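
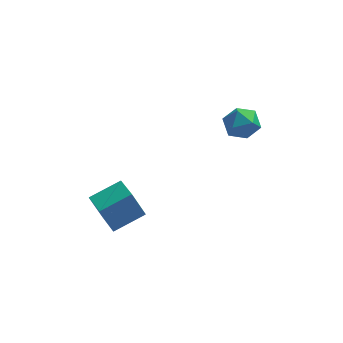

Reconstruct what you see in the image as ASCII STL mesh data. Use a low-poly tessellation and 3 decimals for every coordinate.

solid 
facet normal -0.693 -0.313 0.649
outer loop
vertex 2.612 3.671 0.844
vertex 3.161 2.708 0.965
vertex 3.395 3.571 1.631
endloop
endfacet
facet normal -0.625 0.397 0.672
outer loop
vertex 2.612 3.671 0.844
vertex 3.395 3.571 1.631
vertex 3.333 4.502 1.023
endloop
endfacet
facet normal -0.757 0.653 0.019
outer loop
vertex 2.612 3.671 0.844
vertex 3.333 4.502 1.023
vertex 3.06 4.215 -0.019
endloop
endfacet
facet normal -0.907 0.100 -0.408
outer loop
vertex 2.612 3.671 0.844
vertex 3.06 4.215 -0.019
vertex 2.954 3.107 -0.055
endloop
endfacet
facet normal -0.868 -0.497 -0.018
outer loop
vertex 2.612 3.671 0.844
vertex 2.954 3.107 -0.055
vertex 3.161 2.708 0.965
endloop
endfacet
facet normal 0.053 0.548 0.834
outer loop
vertex 3.333 4.502 1.023
vertex 3.395 3.571 1.631
vertex 4.326 4.053 1.255
endloop
endfacet
facet normal -0.057 -0.600 0.798
outer loop
vertex 3.395 3.571 1.631
vertex 3.161 2.708 0.965
vertex 4.22 2.945 1.219
endloop
endfacet
facet normal -0.340 -0.897 -0.282
outer loop
vertex 3.161 2.708 0.965
vertex 2.954 3.107 -0.055
vertex 3.947 2.658 0.177
endloop
endfacet
facet normal -0.404 0.068 -0.912
outer loop
vertex 2.954 3.107 -0.055
vertex 3.06 4.215 -0.019
vertex 3.885 3.589 -0.431
endloop
endfacet
facet normal -0.162 0.961 -0.222
outer loop
vertex 3.06 4.215 -0.019
vertex 3.333 4.502 1.023
vertex 4.119 4.452 0.235
endloop
endfacet
facet normal 0.907 -0.100 0.408
outer loop
vertex 4.668 3.489 0.356
vertex 4.326 4.053 1.255
vertex 4.22 2.945 1.219
endloop
endfacet
facet normal 0.757 -0.653 -0.019
outer loop
vertex 4.668 3.489 0.356
vertex 4.22 2.945 1.219
vertex 3.947 2.658 0.177
endloop
endfacet
facet normal 0.625 -0.397 -0.672
outer loop
vertex 4.668 3.489 0.356
vertex 3.947 2.658 0.177
vertex 3.885 3.589 -0.431
endloop
endfacet
facet normal 0.693 0.313 -0.649
outer loop
vertex 4.668 3.489 0.356
vertex 3.885 3.589 -0.431
vertex 4.119 4.452 0.235
endloop
endfacet
facet normal 0.868 0.497 0.018
outer loop
vertex 4.668 3.489 0.356
vertex 4.119 4.452 0.235
vertex 4.326 4.053 1.255
endloop
endfacet
facet normal 0.404 -0.068 0.912
outer loop
vertex 4.22 2.945 1.219
vertex 4.326 4.053 1.255
vertex 3.395 3.571 1.631
endloop
endfacet
facet normal 0.162 -0.961 0.222
outer loop
vertex 3.947 2.658 0.177
vertex 4.22 2.945 1.219
vertex 3.161 2.708 0.965
endloop
endfacet
facet normal -0.053 -0.548 -0.834
outer loop
vertex 3.885 3.589 -0.431
vertex 3.947 2.658 0.177
vertex 2.954 3.107 -0.055
endloop
endfacet
facet normal 0.057 0.600 -0.798
outer loop
vertex 4.119 4.452 0.235
vertex 3.885 3.589 -0.431
vertex 3.06 4.215 -0.019
endloop
endfacet
facet normal 0.340 0.897 0.282
outer loop
vertex 4.326 4.053 1.255
vertex 4.119 4.452 0.235
vertex 3.333 4.502 1.023
endloop
endfacet
facet normal -0.824 -0.456 -0.337
outer loop
vertex -3.368 -2.955 -0.961
vertex -4.05 -1.461 -1.313
vertex -2.68 -3.018 -2.557
endloop
endfacet
facet normal 0.406 -0.889 0.210
outer loop
vertex -1.09 -2.139 -1.907
vertex -3.368 -2.955 -0.961
vertex -2.68 -3.018 -2.557
endloop
endfacet
facet normal -0.824 -0.456 -0.337
outer loop
vertex -2.68 -3.018 -2.557
vertex -4.05 -1.461 -1.313
vertex -3.362 -1.524 -2.91
endloop
endfacet
facet normal 0.395 -0.036 -0.918
outer loop
vertex -3.362 -1.524 -2.91
vertex -1.09 -2.139 -1.907
vertex -2.68 -3.018 -2.557
endloop
endfacet
facet normal -0.395 0.036 0.918
outer loop
vertex -3.368 -2.955 -0.961
vertex -2.46 -0.582 -0.663
vertex -4.05 -1.461 -1.313
endloop
endfacet
facet normal 0.406 -0.890 0.210
outer loop
vertex -1.778 -2.076 -0.31
vertex -3.368 -2.955 -0.961
vertex -1.09 -2.139 -1.907
endloop
endfacet
facet normal -0.396 0.036 0.918
outer loop
vertex -1.778 -2.076 -0.31
vertex -2.46 -0.582 -0.663
vertex -3.368 -2.955 -0.961
endloop
endfacet
facet normal -0.406 0.889 -0.210
outer loop
vertex -4.05 -1.461 -1.313
vertex -2.46 -0.582 -0.663
vertex -3.362 -1.524 -2.91
endloop
endfacet
facet normal 0.395 -0.036 -0.918
outer loop
vertex -1.772 -0.645 -2.259
vertex -1.09 -2.139 -1.907
vertex -3.362 -1.524 -2.91
endloop
endfacet
facet normal -0.406 0.890 -0.210
outer loop
vertex -3.362 -1.524 -2.91
vertex -2.46 -0.582 -0.663
vertex -1.772 -0.645 -2.259
endloop
endfacet
facet normal 0.824 0.456 0.337
outer loop
vertex -1.772 -0.645 -2.259
vertex -1.778 -2.076 -0.31
vertex -1.09 -2.139 -1.907
endloop
endfacet
facet normal 0.824 0.456 0.337
outer loop
vertex -2.46 -0.582 -0.663
vertex -1.778 -2.076 -0.31
vertex -1.772 -0.645 -2.259
endloop
endfacet

endsolid


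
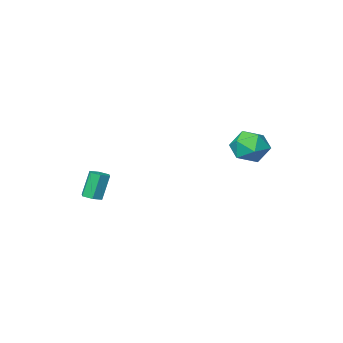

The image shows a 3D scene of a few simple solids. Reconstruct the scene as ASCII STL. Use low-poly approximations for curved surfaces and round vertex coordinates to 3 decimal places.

solid 
facet normal -0.667 0.469 -0.579
outer loop
vertex -3.271 3.913 -0.088
vertex -4.052 3.204 0.237
vertex -3.885 4.138 0.801
endloop
endfacet
facet normal -0.165 0.923 -0.348
outer loop
vertex -3.271 3.913 -0.088
vertex -3.885 4.138 0.801
vertex -2.799 4.338 0.815
endloop
endfacet
facet normal 0.469 0.679 -0.565
outer loop
vertex -3.271 3.913 -0.088
vertex -2.799 4.338 0.815
vertex -2.296 3.528 0.259
endloop
endfacet
facet normal 0.361 0.075 -0.930
outer loop
vertex -3.271 3.913 -0.088
vertex -2.296 3.528 0.259
vertex -3.07 2.827 -0.098
endloop
endfacet
facet normal -0.341 -0.054 -0.938
outer loop
vertex -3.271 3.913 -0.088
vertex -3.07 2.827 -0.098
vertex -4.052 3.204 0.237
endloop
endfacet
facet normal -0.173 0.915 0.365
outer loop
vertex -2.799 4.338 0.815
vertex -3.885 4.138 0.801
vertex -3.29 3.893 1.698
endloop
endfacet
facet normal -0.983 0.181 -0.009
outer loop
vertex -3.885 4.138 0.801
vertex -4.052 3.204 0.237
vertex -4.064 3.192 1.341
endloop
endfacet
facet normal -0.457 -0.666 -0.590
outer loop
vertex -4.052 3.204 0.237
vertex -3.07 2.827 -0.098
vertex -3.561 2.382 0.785
endloop
endfacet
facet normal 0.679 -0.457 -0.575
outer loop
vertex -3.07 2.827 -0.098
vertex -2.296 3.528 0.259
vertex -2.475 2.582 0.799
endloop
endfacet
facet normal 0.854 0.520 0.015
outer loop
vertex -2.296 3.528 0.259
vertex -2.799 4.338 0.815
vertex -2.308 3.516 1.363
endloop
endfacet
facet normal -0.361 -0.075 0.930
outer loop
vertex -3.089 2.807 1.688
vertex -3.29 3.893 1.698
vertex -4.064 3.192 1.341
endloop
endfacet
facet normal -0.469 -0.679 0.565
outer loop
vertex -3.089 2.807 1.688
vertex -4.064 3.192 1.341
vertex -3.561 2.382 0.785
endloop
endfacet
facet normal 0.165 -0.923 0.348
outer loop
vertex -3.089 2.807 1.688
vertex -3.561 2.382 0.785
vertex -2.475 2.582 0.799
endloop
endfacet
facet normal 0.667 -0.469 0.579
outer loop
vertex -3.089 2.807 1.688
vertex -2.475 2.582 0.799
vertex -2.308 3.516 1.363
endloop
endfacet
facet normal 0.341 0.054 0.938
outer loop
vertex -3.089 2.807 1.688
vertex -2.308 3.516 1.363
vertex -3.29 3.893 1.698
endloop
endfacet
facet normal -0.679 0.457 0.575
outer loop
vertex -4.064 3.192 1.341
vertex -3.29 3.893 1.698
vertex -3.885 4.138 0.801
endloop
endfacet
facet normal -0.854 -0.520 -0.015
outer loop
vertex -3.561 2.382 0.785
vertex -4.064 3.192 1.341
vertex -4.052 3.204 0.237
endloop
endfacet
facet normal 0.173 -0.915 -0.365
outer loop
vertex -2.475 2.582 0.799
vertex -3.561 2.382 0.785
vertex -3.07 2.827 -0.098
endloop
endfacet
facet normal 0.983 -0.181 0.009
outer loop
vertex -2.308 3.516 1.363
vertex -2.475 2.582 0.799
vertex -2.296 3.528 0.259
endloop
endfacet
facet normal 0.457 0.666 0.590
outer loop
vertex -3.29 3.893 1.698
vertex -2.308 3.516 1.363
vertex -2.799 4.338 0.815
endloop
endfacet
facet normal 0.306 0.028 -0.952
outer loop
vertex 4.058 -0.355 -2.323
vertex 3.516 -0.389 -2.498
vertex 3.756 0.121 -2.406
endloop
endfacet
facet normal 0.791 0.549 0.270
outer loop
vertex 4.058 -0.355 -2.323
vertex 3.756 0.121 -2.406
vertex 3.585 -0.398 -0.848
endloop
endfacet
facet normal 0.791 0.549 0.270
outer loop
vertex 3.585 -0.398 -0.848
vertex 3.756 0.121 -2.406
vertex 3.283 0.078 -0.931
endloop
endfacet
facet normal -0.305 -0.027 0.952
outer loop
vertex 3.585 -0.398 -0.848
vertex 3.283 0.078 -0.931
vertex 3.044 -0.431 -1.022
endloop
endfacet
facet normal 0.306 0.028 -0.952
outer loop
vertex 3.756 0.121 -2.406
vertex 3.516 -0.389 -2.498
vertex 3.214 0.087 -2.581
endloop
endfacet
facet normal -0.065 0.998 0.008
outer loop
vertex 3.756 0.121 -2.406
vertex 3.214 0.087 -2.581
vertex 3.283 0.078 -0.931
endloop
endfacet
facet normal -0.063 0.998 0.008
outer loop
vertex 3.283 0.078 -0.931
vertex 3.214 0.087 -2.581
vertex 2.741 0.045 -1.105
endloop
endfacet
facet normal -0.304 -0.027 0.952
outer loop
vertex 3.283 0.078 -0.931
vertex 2.741 0.045 -1.105
vertex 3.044 -0.431 -1.022
endloop
endfacet
facet normal 0.305 0.027 -0.952
outer loop
vertex 3.214 0.087 -2.581
vertex 3.516 -0.389 -2.498
vertex 2.975 -0.422 -2.672
endloop
endfacet
facet normal -0.855 0.448 -0.261
outer loop
vertex 3.214 0.087 -2.581
vertex 2.975 -0.422 -2.672
vertex 2.741 0.045 -1.105
endloop
endfacet
facet normal -0.855 0.448 -0.261
outer loop
vertex 2.741 0.045 -1.105
vertex 2.975 -0.422 -2.672
vertex 2.502 -0.465 -1.197
endloop
endfacet
facet normal -0.306 -0.029 0.952
outer loop
vertex 2.741 0.045 -1.105
vertex 2.502 -0.465 -1.197
vertex 3.044 -0.431 -1.022
endloop
endfacet
facet normal 0.305 0.027 -0.952
outer loop
vertex 2.975 -0.422 -2.672
vertex 3.516 -0.389 -2.498
vertex 3.277 -0.898 -2.589
endloop
endfacet
facet normal -0.791 -0.549 -0.270
outer loop
vertex 2.975 -0.422 -2.672
vertex 3.277 -0.898 -2.589
vertex 2.502 -0.465 -1.197
endloop
endfacet
facet normal -0.791 -0.549 -0.270
outer loop
vertex 2.502 -0.465 -1.197
vertex 3.277 -0.898 -2.589
vertex 2.804 -0.941 -1.114
endloop
endfacet
facet normal -0.306 -0.028 0.952
outer loop
vertex 2.502 -0.465 -1.197
vertex 2.804 -0.941 -1.114
vertex 3.044 -0.431 -1.022
endloop
endfacet
facet normal 0.304 0.027 -0.952
outer loop
vertex 3.277 -0.898 -2.589
vertex 3.516 -0.389 -2.498
vertex 3.819 -0.865 -2.415
endloop
endfacet
facet normal 0.064 -0.998 -0.009
outer loop
vertex 3.277 -0.898 -2.589
vertex 3.819 -0.865 -2.415
vertex 2.804 -0.941 -1.114
endloop
endfacet
facet normal 0.065 -0.998 -0.008
outer loop
vertex 2.804 -0.941 -1.114
vertex 3.819 -0.865 -2.415
vertex 3.346 -0.907 -0.939
endloop
endfacet
facet normal -0.306 -0.028 0.952
outer loop
vertex 2.804 -0.941 -1.114
vertex 3.346 -0.907 -0.939
vertex 3.044 -0.431 -1.022
endloop
endfacet
facet normal 0.306 0.029 -0.952
outer loop
vertex 3.819 -0.865 -2.415
vertex 3.516 -0.389 -2.498
vertex 4.058 -0.355 -2.323
endloop
endfacet
facet normal 0.855 -0.448 0.261
outer loop
vertex 3.819 -0.865 -2.415
vertex 4.058 -0.355 -2.323
vertex 3.346 -0.907 -0.939
endloop
endfacet
facet normal 0.855 -0.448 0.261
outer loop
vertex 3.346 -0.907 -0.939
vertex 4.058 -0.355 -2.323
vertex 3.585 -0.398 -0.848
endloop
endfacet
facet normal -0.305 -0.027 0.952
outer loop
vertex 3.346 -0.907 -0.939
vertex 3.585 -0.398 -0.848
vertex 3.044 -0.431 -1.022
endloop
endfacet

endsolid


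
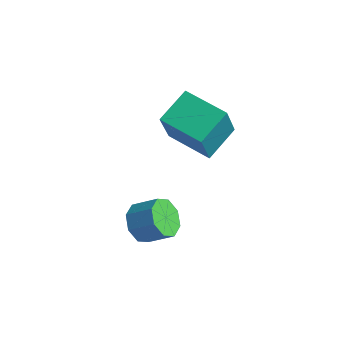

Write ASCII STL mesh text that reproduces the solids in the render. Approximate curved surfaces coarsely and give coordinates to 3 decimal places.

solid 
facet normal -0.728 -0.389 -0.565
outer loop
vertex -1.538 -3.951 -4.415
vertex -2.107 -3.824 -3.769
vertex -1.832 -3.354 -4.447
endloop
endfacet
facet normal 0.524 0.214 -0.824
outer loop
vertex -1.538 -3.951 -4.415
vertex -1.832 -3.354 -4.447
vertex -0.665 -3.484 -3.738
endloop
endfacet
facet normal 0.525 0.213 -0.824
outer loop
vertex -0.665 -3.484 -3.738
vertex -1.832 -3.354 -4.447
vertex -0.958 -2.887 -3.77
endloop
endfacet
facet normal 0.729 0.388 0.563
outer loop
vertex -0.665 -3.484 -3.738
vertex -0.958 -2.887 -3.77
vertex -1.233 -3.356 -3.091
endloop
endfacet
facet normal -0.728 -0.389 -0.565
outer loop
vertex -1.832 -3.354 -4.447
vertex -2.107 -3.824 -3.769
vertex -2.287 -3.032 -4.082
endloop
endfacet
facet normal 0.059 0.784 -0.618
outer loop
vertex -1.832 -3.354 -4.447
vertex -2.287 -3.032 -4.082
vertex -0.958 -2.887 -3.77
endloop
endfacet
facet normal 0.059 0.784 -0.618
outer loop
vertex -0.958 -2.887 -3.77
vertex -2.287 -3.032 -4.082
vertex -1.413 -2.565 -3.405
endloop
endfacet
facet normal 0.728 0.390 0.564
outer loop
vertex -0.958 -2.887 -3.77
vertex -1.413 -2.565 -3.405
vertex -1.233 -3.356 -3.091
endloop
endfacet
facet normal -0.728 -0.389 -0.564
outer loop
vertex -2.287 -3.032 -4.082
vertex -2.107 -3.824 -3.769
vertex -2.636 -3.174 -3.534
endloop
endfacet
facet normal -0.441 0.896 -0.049
outer loop
vertex -2.287 -3.032 -4.082
vertex -2.636 -3.174 -3.534
vertex -1.413 -2.565 -3.405
endloop
endfacet
facet normal -0.441 0.896 -0.049
outer loop
vertex -1.413 -2.565 -3.405
vertex -2.636 -3.174 -3.534
vertex -1.762 -2.707 -2.857
endloop
endfacet
facet normal 0.728 0.390 0.564
outer loop
vertex -1.413 -2.565 -3.405
vertex -1.762 -2.707 -2.857
vertex -1.233 -3.356 -3.091
endloop
endfacet
facet normal -0.729 -0.390 -0.563
outer loop
vertex -2.636 -3.174 -3.534
vertex -2.107 -3.824 -3.769
vertex -2.675 -3.696 -3.122
endloop
endfacet
facet normal -0.683 0.483 0.548
outer loop
vertex -2.636 -3.174 -3.534
vertex -2.675 -3.696 -3.122
vertex -1.762 -2.707 -2.857
endloop
endfacet
facet normal -0.683 0.484 0.547
outer loop
vertex -1.762 -2.707 -2.857
vertex -2.675 -3.696 -3.122
vertex -1.802 -3.229 -2.445
endloop
endfacet
facet normal 0.728 0.390 0.564
outer loop
vertex -1.762 -2.707 -2.857
vertex -1.802 -3.229 -2.445
vertex -1.233 -3.356 -3.091
endloop
endfacet
facet normal -0.729 -0.388 -0.563
outer loop
vertex -2.675 -3.696 -3.122
vertex -2.107 -3.824 -3.769
vertex -2.382 -4.293 -3.09
endloop
endfacet
facet normal -0.525 -0.213 0.824
outer loop
vertex -2.675 -3.696 -3.122
vertex -2.382 -4.293 -3.09
vertex -1.802 -3.229 -2.445
endloop
endfacet
facet normal -0.524 -0.214 0.824
outer loop
vertex -1.802 -3.229 -2.445
vertex -2.382 -4.293 -3.09
vertex -1.508 -3.826 -2.413
endloop
endfacet
facet normal 0.728 0.389 0.565
outer loop
vertex -1.802 -3.229 -2.445
vertex -1.508 -3.826 -2.413
vertex -1.233 -3.356 -3.091
endloop
endfacet
facet normal -0.728 -0.390 -0.564
outer loop
vertex -2.382 -4.293 -3.09
vertex -2.107 -3.824 -3.769
vertex -1.927 -4.615 -3.455
endloop
endfacet
facet normal -0.059 -0.784 0.618
outer loop
vertex -2.382 -4.293 -3.09
vertex -1.927 -4.615 -3.455
vertex -1.508 -3.826 -2.413
endloop
endfacet
facet normal -0.059 -0.784 0.618
outer loop
vertex -1.508 -3.826 -2.413
vertex -1.927 -4.615 -3.455
vertex -1.053 -4.148 -2.778
endloop
endfacet
facet normal 0.728 0.389 0.565
outer loop
vertex -1.508 -3.826 -2.413
vertex -1.053 -4.148 -2.778
vertex -1.233 -3.356 -3.091
endloop
endfacet
facet normal -0.728 -0.390 -0.564
outer loop
vertex -1.927 -4.615 -3.455
vertex -2.107 -3.824 -3.769
vertex -1.578 -4.473 -4.003
endloop
endfacet
facet normal 0.441 -0.896 0.049
outer loop
vertex -1.927 -4.615 -3.455
vertex -1.578 -4.473 -4.003
vertex -1.053 -4.148 -2.778
endloop
endfacet
facet normal 0.441 -0.896 0.049
outer loop
vertex -1.053 -4.148 -2.778
vertex -1.578 -4.473 -4.003
vertex -0.704 -4.006 -3.326
endloop
endfacet
facet normal 0.728 0.389 0.564
outer loop
vertex -1.053 -4.148 -2.778
vertex -0.704 -4.006 -3.326
vertex -1.233 -3.356 -3.091
endloop
endfacet
facet normal -0.728 -0.390 -0.564
outer loop
vertex -1.578 -4.473 -4.003
vertex -2.107 -3.824 -3.769
vertex -1.538 -3.951 -4.415
endloop
endfacet
facet normal 0.683 -0.484 -0.547
outer loop
vertex -1.578 -4.473 -4.003
vertex -1.538 -3.951 -4.415
vertex -0.704 -4.006 -3.326
endloop
endfacet
facet normal 0.683 -0.483 -0.548
outer loop
vertex -0.704 -4.006 -3.326
vertex -1.538 -3.951 -4.415
vertex -0.665 -3.484 -3.738
endloop
endfacet
facet normal 0.729 0.390 0.563
outer loop
vertex -0.704 -4.006 -3.326
vertex -0.665 -3.484 -3.738
vertex -1.233 -3.356 -3.091
endloop
endfacet
facet normal -0.980 -0.141 0.143
outer loop
vertex -2.693 -2.219 1.048
vertex -2.799 -0.78 1.738
vertex -3.082 -1.368 -0.787
endloop
endfacet
facet normal 0.067 -0.900 -0.431
outer loop
vertex -1.221 -1.1 -1.058
vertex -2.693 -2.219 1.048
vertex -3.082 -1.368 -0.787
endloop
endfacet
facet normal -0.980 -0.141 0.143
outer loop
vertex -3.082 -1.368 -0.787
vertex -2.799 -0.78 1.738
vertex -3.189 0.071 -0.097
endloop
endfacet
facet normal -0.189 0.413 -0.891
outer loop
vertex -3.189 0.071 -0.097
vertex -1.221 -1.1 -1.058
vertex -3.082 -1.368 -0.787
endloop
endfacet
facet normal 0.189 -0.413 0.891
outer loop
vertex -2.693 -2.219 1.048
vertex -0.938 -0.512 1.467
vertex -2.799 -0.78 1.738
endloop
endfacet
facet normal 0.067 -0.900 -0.431
outer loop
vertex -0.831 -1.951 0.777
vertex -2.693 -2.219 1.048
vertex -1.221 -1.1 -1.058
endloop
endfacet
facet normal 0.189 -0.413 0.891
outer loop
vertex -0.831 -1.951 0.777
vertex -0.938 -0.512 1.467
vertex -2.693 -2.219 1.048
endloop
endfacet
facet normal -0.067 0.900 0.431
outer loop
vertex -2.799 -0.78 1.738
vertex -0.938 -0.512 1.467
vertex -3.189 0.071 -0.097
endloop
endfacet
facet normal -0.189 0.413 -0.891
outer loop
vertex -1.327 0.339 -0.368
vertex -1.221 -1.1 -1.058
vertex -3.189 0.071 -0.097
endloop
endfacet
facet normal -0.067 0.900 0.431
outer loop
vertex -3.189 0.071 -0.097
vertex -0.938 -0.512 1.467
vertex -1.327 0.339 -0.368
endloop
endfacet
facet normal 0.980 0.141 -0.143
outer loop
vertex -1.327 0.339 -0.368
vertex -0.831 -1.951 0.777
vertex -1.221 -1.1 -1.058
endloop
endfacet
facet normal 0.980 0.141 -0.142
outer loop
vertex -0.938 -0.512 1.467
vertex -0.831 -1.951 0.777
vertex -1.327 0.339 -0.368
endloop
endfacet

endsolid


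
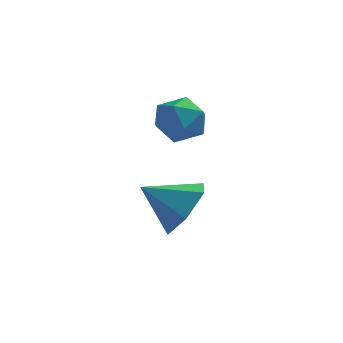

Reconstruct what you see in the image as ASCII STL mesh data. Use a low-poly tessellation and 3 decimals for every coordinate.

solid 
facet normal 0.836 0.113 -0.537
outer loop
vertex -1.991 1.093 -3.52
vertex -2.466 1.33 -4.21
vertex -2.186 1.932 -3.647
endloop
endfacet
facet normal -0.010 0.147 0.989
outer loop
vertex -1.991 1.093 -3.52
vertex -2.186 1.932 -3.647
vertex -3.494 1.19 -3.55
endloop
endfacet
facet normal 0.836 0.113 -0.537
outer loop
vertex -2.186 1.932 -3.647
vertex -2.466 1.33 -4.21
vertex -2.661 2.168 -4.337
endloop
endfacet
facet normal -0.390 0.756 0.527
outer loop
vertex -2.186 1.932 -3.647
vertex -2.661 2.168 -4.337
vertex -3.494 1.19 -3.55
endloop
endfacet
facet normal 0.837 0.113 -0.536
outer loop
vertex -2.661 2.168 -4.337
vertex -2.466 1.33 -4.21
vertex -2.94 1.566 -4.9
endloop
endfacet
facet normal -0.816 0.549 -0.182
outer loop
vertex -2.661 2.168 -4.337
vertex -2.94 1.566 -4.9
vertex -3.494 1.19 -3.55
endloop
endfacet
facet normal 0.837 0.113 -0.536
outer loop
vertex -2.94 1.566 -4.9
vertex -2.466 1.33 -4.21
vertex -2.745 0.728 -4.772
endloop
endfacet
facet normal -0.863 -0.266 -0.428
outer loop
vertex -2.94 1.566 -4.9
vertex -2.745 0.728 -4.772
vertex -3.494 1.19 -3.55
endloop
endfacet
facet normal 0.836 0.113 -0.537
outer loop
vertex -2.745 0.728 -4.772
vertex -2.466 1.33 -4.21
vertex -2.27 0.491 -4.082
endloop
endfacet
facet normal -0.485 -0.874 0.033
outer loop
vertex -2.745 0.728 -4.772
vertex -2.27 0.491 -4.082
vertex -3.494 1.19 -3.55
endloop
endfacet
facet normal 0.836 0.113 -0.537
outer loop
vertex -2.27 0.491 -4.082
vertex -2.466 1.33 -4.21
vertex -1.991 1.093 -3.52
endloop
endfacet
facet normal -0.058 -0.667 0.743
outer loop
vertex -2.27 0.491 -4.082
vertex -1.991 1.093 -3.52
vertex -3.494 1.19 -3.55
endloop
endfacet
facet normal -0.693 -0.444 0.569
outer loop
vertex -3.311 2.091 -1.311
vertex -3.21 1.478 -1.666
vertex -2.822 1.621 -1.082
endloop
endfacet
facet normal -0.363 0.075 0.929
outer loop
vertex -3.311 2.091 -1.311
vertex -2.822 1.621 -1.082
vertex -2.674 2.321 -1.081
endloop
endfacet
facet normal -0.453 0.686 0.569
outer loop
vertex -3.311 2.091 -1.311
vertex -2.674 2.321 -1.081
vertex -2.97 2.61 -1.665
endloop
endfacet
facet normal -0.840 0.543 -0.013
outer loop
vertex -3.311 2.091 -1.311
vertex -2.97 2.61 -1.665
vertex -3.301 2.089 -2.026
endloop
endfacet
facet normal -0.988 -0.155 -0.013
outer loop
vertex -3.311 2.091 -1.311
vertex -3.301 2.089 -2.026
vertex -3.21 1.478 -1.666
endloop
endfacet
facet normal 0.336 -0.072 0.939
outer loop
vertex -2.674 2.321 -1.081
vertex -2.822 1.621 -1.082
vertex -2.179 1.851 -1.294
endloop
endfacet
facet normal -0.199 -0.913 0.356
outer loop
vertex -2.822 1.621 -1.082
vertex -3.21 1.478 -1.666
vertex -2.51 1.33 -1.655
endloop
endfacet
facet normal -0.676 -0.446 -0.586
outer loop
vertex -3.21 1.478 -1.666
vertex -3.301 2.089 -2.026
vertex -2.806 1.619 -2.239
endloop
endfacet
facet normal -0.437 0.683 -0.585
outer loop
vertex -3.301 2.089 -2.026
vertex -2.97 2.61 -1.665
vertex -2.658 2.319 -2.238
endloop
endfacet
facet normal 0.188 0.915 0.358
outer loop
vertex -2.97 2.61 -1.665
vertex -2.674 2.321 -1.081
vertex -2.27 2.462 -1.654
endloop
endfacet
facet normal 0.840 -0.543 0.013
outer loop
vertex -2.169 1.849 -2.009
vertex -2.179 1.851 -1.294
vertex -2.51 1.33 -1.655
endloop
endfacet
facet normal 0.453 -0.686 -0.569
outer loop
vertex -2.169 1.849 -2.009
vertex -2.51 1.33 -1.655
vertex -2.806 1.619 -2.239
endloop
endfacet
facet normal 0.363 -0.075 -0.929
outer loop
vertex -2.169 1.849 -2.009
vertex -2.806 1.619 -2.239
vertex -2.658 2.319 -2.238
endloop
endfacet
facet normal 0.693 0.444 -0.569
outer loop
vertex -2.169 1.849 -2.009
vertex -2.658 2.319 -2.238
vertex -2.27 2.462 -1.654
endloop
endfacet
facet normal 0.988 0.155 0.013
outer loop
vertex -2.169 1.849 -2.009
vertex -2.27 2.462 -1.654
vertex -2.179 1.851 -1.294
endloop
endfacet
facet normal 0.437 -0.683 0.585
outer loop
vertex -2.51 1.33 -1.655
vertex -2.179 1.851 -1.294
vertex -2.822 1.621 -1.082
endloop
endfacet
facet normal -0.188 -0.915 -0.358
outer loop
vertex -2.806 1.619 -2.239
vertex -2.51 1.33 -1.655
vertex -3.21 1.478 -1.666
endloop
endfacet
facet normal -0.336 0.072 -0.939
outer loop
vertex -2.658 2.319 -2.238
vertex -2.806 1.619 -2.239
vertex -3.301 2.089 -2.026
endloop
endfacet
facet normal 0.199 0.913 -0.356
outer loop
vertex -2.27 2.462 -1.654
vertex -2.658 2.319 -2.238
vertex -2.97 2.61 -1.665
endloop
endfacet
facet normal 0.676 0.446 0.586
outer loop
vertex -2.179 1.851 -1.294
vertex -2.27 2.462 -1.654
vertex -2.674 2.321 -1.081
endloop
endfacet

endsolid


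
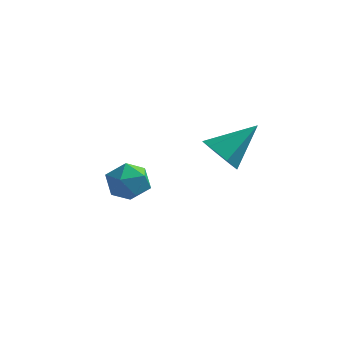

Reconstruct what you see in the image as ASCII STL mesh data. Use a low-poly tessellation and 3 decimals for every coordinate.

solid 
facet normal -0.002 0.999 0.037
outer loop
vertex -1.042 -0.088 -1.764
vertex -1.667 -0.119 -0.959
vertex -0.657 -0.122 -0.82
endloop
endfacet
facet normal 0.615 0.756 -0.223
outer loop
vertex -1.042 -0.088 -1.764
vertex -0.657 -0.122 -0.82
vertex -0.238 -0.682 -1.563
endloop
endfacet
facet normal 0.471 0.365 -0.803
outer loop
vertex -1.042 -0.088 -1.764
vertex -0.238 -0.682 -1.563
vertex -0.99 -1.026 -2.16
endloop
endfacet
facet normal -0.236 0.367 -0.900
outer loop
vertex -1.042 -0.088 -1.764
vertex -0.99 -1.026 -2.16
vertex -1.873 -0.678 -1.787
endloop
endfacet
facet normal -0.528 0.759 -0.381
outer loop
vertex -1.042 -0.088 -1.764
vertex -1.873 -0.678 -1.787
vertex -1.667 -0.119 -0.959
endloop
endfacet
facet normal 0.907 0.326 0.266
outer loop
vertex -0.238 -0.682 -1.563
vertex -0.657 -0.122 -0.82
vertex -0.367 -1.082 -0.633
endloop
endfacet
facet normal -0.093 0.720 0.688
outer loop
vertex -0.657 -0.122 -0.82
vertex -1.667 -0.119 -0.959
vertex -1.25 -0.734 -0.26
endloop
endfacet
facet normal -0.944 0.331 0.011
outer loop
vertex -1.667 -0.119 -0.959
vertex -1.873 -0.678 -1.787
vertex -2.002 -1.078 -0.857
endloop
endfacet
facet normal -0.470 -0.303 -0.829
outer loop
vertex -1.873 -0.678 -1.787
vertex -0.99 -1.026 -2.16
vertex -1.583 -1.638 -1.6
endloop
endfacet
facet normal 0.674 -0.307 -0.672
outer loop
vertex -0.99 -1.026 -2.16
vertex -0.238 -0.682 -1.563
vertex -0.573 -1.641 -1.461
endloop
endfacet
facet normal 0.236 -0.367 0.900
outer loop
vertex -1.198 -1.672 -0.656
vertex -0.367 -1.082 -0.633
vertex -1.25 -0.734 -0.26
endloop
endfacet
facet normal -0.471 -0.365 0.803
outer loop
vertex -1.198 -1.672 -0.656
vertex -1.25 -0.734 -0.26
vertex -2.002 -1.078 -0.857
endloop
endfacet
facet normal -0.615 -0.756 0.223
outer loop
vertex -1.198 -1.672 -0.656
vertex -2.002 -1.078 -0.857
vertex -1.583 -1.638 -1.6
endloop
endfacet
facet normal 0.002 -0.999 -0.037
outer loop
vertex -1.198 -1.672 -0.656
vertex -1.583 -1.638 -1.6
vertex -0.573 -1.641 -1.461
endloop
endfacet
facet normal 0.528 -0.759 0.381
outer loop
vertex -1.198 -1.672 -0.656
vertex -0.573 -1.641 -1.461
vertex -0.367 -1.082 -0.633
endloop
endfacet
facet normal 0.470 0.303 0.829
outer loop
vertex -1.25 -0.734 -0.26
vertex -0.367 -1.082 -0.633
vertex -0.657 -0.122 -0.82
endloop
endfacet
facet normal -0.674 0.307 0.672
outer loop
vertex -2.002 -1.078 -0.857
vertex -1.25 -0.734 -0.26
vertex -1.667 -0.119 -0.959
endloop
endfacet
facet normal -0.907 -0.326 -0.266
outer loop
vertex -1.583 -1.638 -1.6
vertex -2.002 -1.078 -0.857
vertex -1.873 -0.678 -1.787
endloop
endfacet
facet normal 0.093 -0.720 -0.688
outer loop
vertex -0.573 -1.641 -1.461
vertex -1.583 -1.638 -1.6
vertex -0.99 -1.026 -2.16
endloop
endfacet
facet normal 0.944 -0.331 -0.011
outer loop
vertex -0.367 -1.082 -0.633
vertex -0.573 -1.641 -1.461
vertex -0.238 -0.682 -1.563
endloop
endfacet
facet normal -0.586 -0.546 -0.599
outer loop
vertex 3.992 -3.652 2.031
vertex 3.256 -3.404 2.525
vertex 3.519 -2.896 1.804
endloop
endfacet
facet normal 0.799 0.354 -0.486
outer loop
vertex 3.992 -3.652 2.031
vertex 3.519 -2.896 1.804
vertex 4.424 -2.316 3.715
endloop
endfacet
facet normal -0.586 -0.546 -0.598
outer loop
vertex 3.519 -2.896 1.804
vertex 3.256 -3.404 2.525
vertex 2.784 -2.648 2.298
endloop
endfacet
facet normal 0.095 0.939 -0.330
outer loop
vertex 3.519 -2.896 1.804
vertex 2.784 -2.648 2.298
vertex 4.424 -2.316 3.715
endloop
endfacet
facet normal -0.587 -0.546 -0.598
outer loop
vertex 2.784 -2.648 2.298
vertex 3.256 -3.404 2.525
vertex 2.521 -3.155 3.019
endloop
endfacet
facet normal -0.486 0.789 0.377
outer loop
vertex 2.784 -2.648 2.298
vertex 2.521 -3.155 3.019
vertex 4.424 -2.316 3.715
endloop
endfacet
facet normal -0.587 -0.547 -0.598
outer loop
vertex 2.521 -3.155 3.019
vertex 3.256 -3.404 2.525
vertex 2.994 -3.911 3.246
endloop
endfacet
facet normal -0.363 0.052 0.930
outer loop
vertex 2.521 -3.155 3.019
vertex 2.994 -3.911 3.246
vertex 4.424 -2.316 3.715
endloop
endfacet
facet normal -0.587 -0.547 -0.598
outer loop
vertex 2.994 -3.911 3.246
vertex 3.256 -3.404 2.525
vertex 3.729 -4.16 2.752
endloop
endfacet
facet normal 0.340 -0.533 0.775
outer loop
vertex 2.994 -3.911 3.246
vertex 3.729 -4.16 2.752
vertex 4.424 -2.316 3.715
endloop
endfacet
facet normal -0.586 -0.546 -0.599
outer loop
vertex 3.729 -4.16 2.752
vertex 3.256 -3.404 2.525
vertex 3.992 -3.652 2.031
endloop
endfacet
facet normal 0.922 -0.382 0.067
outer loop
vertex 3.729 -4.16 2.752
vertex 3.992 -3.652 2.031
vertex 4.424 -2.316 3.715
endloop
endfacet

endsolid


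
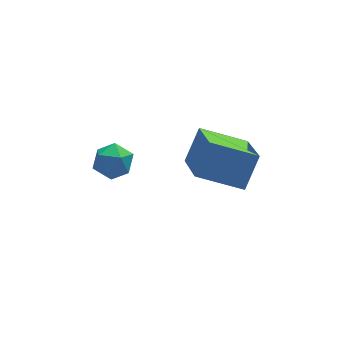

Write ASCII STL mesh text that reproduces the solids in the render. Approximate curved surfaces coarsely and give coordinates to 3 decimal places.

solid 
facet normal -0.098 -0.045 0.994
outer loop
vertex -1.87 3.246 0.509
vertex -2.514 2.877 0.429
vertex -1.871 2.5 0.475
endloop
endfacet
facet normal 0.590 -0.038 0.806
outer loop
vertex -1.87 3.246 0.509
vertex -1.871 2.5 0.475
vertex -1.349 2.89 0.111
endloop
endfacet
facet normal 0.710 0.558 0.430
outer loop
vertex -1.87 3.246 0.509
vertex -1.349 2.89 0.111
vertex -1.669 3.507 -0.161
endloop
endfacet
facet normal 0.095 0.918 0.386
outer loop
vertex -1.87 3.246 0.509
vertex -1.669 3.507 -0.161
vertex -2.39 3.499 0.036
endloop
endfacet
facet normal -0.404 0.545 0.735
outer loop
vertex -1.87 3.246 0.509
vertex -2.39 3.499 0.036
vertex -2.514 2.877 0.429
endloop
endfacet
facet normal 0.709 -0.596 0.378
outer loop
vertex -1.349 2.89 0.111
vertex -1.871 2.5 0.475
vertex -1.67 2.301 -0.216
endloop
endfacet
facet normal -0.406 -0.609 0.682
outer loop
vertex -1.871 2.5 0.475
vertex -2.514 2.877 0.429
vertex -2.391 2.293 -0.019
endloop
endfacet
facet normal -0.901 0.345 0.262
outer loop
vertex -2.514 2.877 0.429
vertex -2.39 3.499 0.036
vertex -2.711 2.91 -0.291
endloop
endfacet
facet normal -0.093 0.949 -0.300
outer loop
vertex -2.39 3.499 0.036
vertex -1.669 3.507 -0.161
vertex -2.189 3.3 -0.655
endloop
endfacet
facet normal 0.902 0.366 -0.230
outer loop
vertex -1.669 3.507 -0.161
vertex -1.349 2.89 0.111
vertex -1.546 2.923 -0.609
endloop
endfacet
facet normal -0.095 -0.918 -0.386
outer loop
vertex -2.19 2.554 -0.689
vertex -1.67 2.301 -0.216
vertex -2.391 2.293 -0.019
endloop
endfacet
facet normal -0.710 -0.558 -0.430
outer loop
vertex -2.19 2.554 -0.689
vertex -2.391 2.293 -0.019
vertex -2.711 2.91 -0.291
endloop
endfacet
facet normal -0.590 0.038 -0.806
outer loop
vertex -2.19 2.554 -0.689
vertex -2.711 2.91 -0.291
vertex -2.189 3.3 -0.655
endloop
endfacet
facet normal 0.098 0.045 -0.994
outer loop
vertex -2.19 2.554 -0.689
vertex -2.189 3.3 -0.655
vertex -1.546 2.923 -0.609
endloop
endfacet
facet normal 0.404 -0.545 -0.735
outer loop
vertex -2.19 2.554 -0.689
vertex -1.546 2.923 -0.609
vertex -1.67 2.301 -0.216
endloop
endfacet
facet normal 0.093 -0.949 0.300
outer loop
vertex -2.391 2.293 -0.019
vertex -1.67 2.301 -0.216
vertex -1.871 2.5 0.475
endloop
endfacet
facet normal -0.902 -0.366 0.230
outer loop
vertex -2.711 2.91 -0.291
vertex -2.391 2.293 -0.019
vertex -2.514 2.877 0.429
endloop
endfacet
facet normal -0.709 0.596 -0.378
outer loop
vertex -2.189 3.3 -0.655
vertex -2.711 2.91 -0.291
vertex -2.39 3.499 0.036
endloop
endfacet
facet normal 0.406 0.609 -0.682
outer loop
vertex -1.546 2.923 -0.609
vertex -2.189 3.3 -0.655
vertex -1.669 3.507 -0.161
endloop
endfacet
facet normal 0.901 -0.345 -0.262
outer loop
vertex -1.67 2.301 -0.216
vertex -1.546 2.923 -0.609
vertex -1.349 2.89 0.111
endloop
endfacet
facet normal -0.875 0.301 0.379
outer loop
vertex 0.41 1.841 -0.551
vertex 1.073 2.407 0.532
vertex 0.566 3.522 -1.526
endloop
endfacet
facet normal -0.477 -0.408 -0.779
outer loop
vertex 2.107 2.993 -2.192
vertex 0.41 1.841 -0.551
vertex 0.566 3.522 -1.526
endloop
endfacet
facet normal -0.875 0.301 0.379
outer loop
vertex 0.566 3.522 -1.526
vertex 1.073 2.407 0.532
vertex 1.229 4.089 -0.443
endloop
endfacet
facet normal 0.080 0.862 -0.500
outer loop
vertex 1.229 4.089 -0.443
vertex 2.107 2.993 -2.192
vertex 0.566 3.522 -1.526
endloop
endfacet
facet normal -0.080 -0.862 0.500
outer loop
vertex 0.41 1.841 -0.551
vertex 2.614 1.878 -0.134
vertex 1.073 2.407 0.532
endloop
endfacet
facet normal -0.477 -0.407 -0.779
outer loop
vertex 1.951 1.311 -1.217
vertex 0.41 1.841 -0.551
vertex 2.107 2.993 -2.192
endloop
endfacet
facet normal -0.080 -0.862 0.500
outer loop
vertex 1.951 1.311 -1.217
vertex 2.614 1.878 -0.134
vertex 0.41 1.841 -0.551
endloop
endfacet
facet normal 0.477 0.407 0.779
outer loop
vertex 1.073 2.407 0.532
vertex 2.614 1.878 -0.134
vertex 1.229 4.089 -0.443
endloop
endfacet
facet normal 0.081 0.862 -0.500
outer loop
vertex 2.77 3.559 -1.109
vertex 2.107 2.993 -2.192
vertex 1.229 4.089 -0.443
endloop
endfacet
facet normal 0.477 0.408 0.779
outer loop
vertex 1.229 4.089 -0.443
vertex 2.614 1.878 -0.134
vertex 2.77 3.559 -1.109
endloop
endfacet
facet normal 0.875 -0.301 -0.379
outer loop
vertex 2.77 3.559 -1.109
vertex 1.951 1.311 -1.217
vertex 2.107 2.993 -2.192
endloop
endfacet
facet normal 0.875 -0.301 -0.378
outer loop
vertex 2.614 1.878 -0.134
vertex 1.951 1.311 -1.217
vertex 2.77 3.559 -1.109
endloop
endfacet

endsolid


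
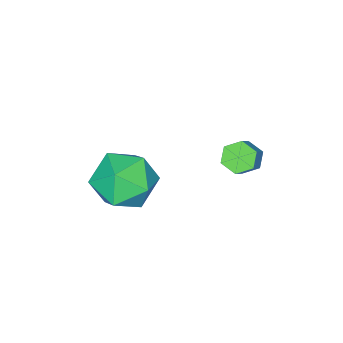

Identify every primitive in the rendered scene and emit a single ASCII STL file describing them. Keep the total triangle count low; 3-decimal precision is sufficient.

solid 
facet normal -0.679 -0.245 -0.692
outer loop
vertex -0.892 3.637 -4.405
vertex -1.3 3.444 -3.936
vertex -1.311 4.06 -4.143
endloop
endfacet
facet normal 0.352 0.719 -0.599
outer loop
vertex -0.892 3.637 -4.405
vertex -1.311 4.06 -4.143
vertex -0.193 3.889 -3.692
endloop
endfacet
facet normal 0.352 0.719 -0.599
outer loop
vertex -0.193 3.889 -3.692
vertex -1.311 4.06 -4.143
vertex -0.612 4.312 -3.43
endloop
endfacet
facet normal 0.679 0.245 0.692
outer loop
vertex -0.193 3.889 -3.692
vertex -0.612 4.312 -3.43
vertex -0.6 3.696 -3.224
endloop
endfacet
facet normal -0.679 -0.245 -0.693
outer loop
vertex -1.311 4.06 -4.143
vertex -1.3 3.444 -3.936
vertex -1.719 3.867 -3.675
endloop
endfacet
facet normal -0.382 0.923 0.048
outer loop
vertex -1.311 4.06 -4.143
vertex -1.719 3.867 -3.675
vertex -0.612 4.312 -3.43
endloop
endfacet
facet normal -0.382 0.923 0.049
outer loop
vertex -0.612 4.312 -3.43
vertex -1.719 3.867 -3.675
vertex -1.019 4.119 -2.962
endloop
endfacet
facet normal 0.679 0.245 0.692
outer loop
vertex -0.612 4.312 -3.43
vertex -1.019 4.119 -2.962
vertex -0.6 3.696 -3.224
endloop
endfacet
facet normal -0.679 -0.246 -0.692
outer loop
vertex -1.719 3.867 -3.675
vertex -1.3 3.444 -3.936
vertex -1.707 3.251 -3.468
endloop
endfacet
facet normal -0.734 0.204 0.648
outer loop
vertex -1.719 3.867 -3.675
vertex -1.707 3.251 -3.468
vertex -1.019 4.119 -2.962
endloop
endfacet
facet normal -0.734 0.204 0.647
outer loop
vertex -1.019 4.119 -2.962
vertex -1.707 3.251 -3.468
vertex -1.008 3.503 -2.755
endloop
endfacet
facet normal 0.679 0.245 0.692
outer loop
vertex -1.019 4.119 -2.962
vertex -1.008 3.503 -2.755
vertex -0.6 3.696 -3.224
endloop
endfacet
facet normal -0.679 -0.245 -0.692
outer loop
vertex -1.707 3.251 -3.468
vertex -1.3 3.444 -3.936
vertex -1.288 2.828 -3.73
endloop
endfacet
facet normal -0.352 -0.719 0.599
outer loop
vertex -1.707 3.251 -3.468
vertex -1.288 2.828 -3.73
vertex -1.008 3.503 -2.755
endloop
endfacet
facet normal -0.352 -0.719 0.599
outer loop
vertex -1.008 3.503 -2.755
vertex -1.288 2.828 -3.73
vertex -0.589 3.08 -3.017
endloop
endfacet
facet normal 0.679 0.245 0.692
outer loop
vertex -1.008 3.503 -2.755
vertex -0.589 3.08 -3.017
vertex -0.6 3.696 -3.224
endloop
endfacet
facet normal -0.679 -0.245 -0.692
outer loop
vertex -1.288 2.828 -3.73
vertex -1.3 3.444 -3.936
vertex -0.881 3.021 -4.198
endloop
endfacet
facet normal 0.382 -0.923 -0.048
outer loop
vertex -1.288 2.828 -3.73
vertex -0.881 3.021 -4.198
vertex -0.589 3.08 -3.017
endloop
endfacet
facet normal 0.381 -0.923 -0.048
outer loop
vertex -0.589 3.08 -3.017
vertex -0.881 3.021 -4.198
vertex -0.181 3.273 -3.485
endloop
endfacet
facet normal 0.679 0.245 0.693
outer loop
vertex -0.589 3.08 -3.017
vertex -0.181 3.273 -3.485
vertex -0.6 3.696 -3.224
endloop
endfacet
facet normal -0.679 -0.245 -0.692
outer loop
vertex -0.881 3.021 -4.198
vertex -1.3 3.444 -3.936
vertex -0.892 3.637 -4.405
endloop
endfacet
facet normal 0.734 -0.205 -0.648
outer loop
vertex -0.881 3.021 -4.198
vertex -0.892 3.637 -4.405
vertex -0.181 3.273 -3.485
endloop
endfacet
facet normal 0.734 -0.203 -0.648
outer loop
vertex -0.181 3.273 -3.485
vertex -0.892 3.637 -4.405
vertex -0.193 3.889 -3.692
endloop
endfacet
facet normal 0.679 0.246 0.692
outer loop
vertex -0.181 3.273 -3.485
vertex -0.193 3.889 -3.692
vertex -0.6 3.696 -3.224
endloop
endfacet
facet normal 0.080 0.596 0.799
outer loop
vertex 2.869 2.727 -2.916
vertex 2.149 1.933 -2.251
vertex 3.402 1.786 -2.267
endloop
endfacet
facet normal 0.662 0.642 0.387
outer loop
vertex 2.869 2.727 -2.916
vertex 3.402 1.786 -2.267
vertex 3.812 2.063 -3.427
endloop
endfacet
facet normal 0.456 0.850 -0.263
outer loop
vertex 2.869 2.727 -2.916
vertex 3.812 2.063 -3.427
vertex 2.813 2.382 -4.129
endloop
endfacet
facet normal -0.253 0.934 -0.254
outer loop
vertex 2.869 2.727 -2.916
vertex 2.813 2.382 -4.129
vertex 1.785 2.301 -3.402
endloop
endfacet
facet normal -0.485 0.777 0.402
outer loop
vertex 2.869 2.727 -2.916
vertex 1.785 2.301 -3.402
vertex 2.149 1.933 -2.251
endloop
endfacet
facet normal 0.944 -0.011 0.331
outer loop
vertex 3.812 2.063 -3.427
vertex 3.402 1.786 -2.267
vertex 3.675 0.859 -3.078
endloop
endfacet
facet normal 0.003 -0.085 0.996
outer loop
vertex 3.402 1.786 -2.267
vertex 2.149 1.933 -2.251
vertex 2.647 0.778 -2.351
endloop
endfacet
facet normal -0.912 0.207 0.354
outer loop
vertex 2.149 1.933 -2.251
vertex 1.785 2.301 -3.402
vertex 1.648 1.097 -3.053
endloop
endfacet
facet normal -0.536 0.461 -0.707
outer loop
vertex 1.785 2.301 -3.402
vertex 2.813 2.382 -4.129
vertex 2.058 1.374 -4.213
endloop
endfacet
facet normal 0.611 0.326 -0.721
outer loop
vertex 2.813 2.382 -4.129
vertex 3.812 2.063 -3.427
vertex 3.311 1.227 -4.229
endloop
endfacet
facet normal 0.253 -0.934 0.254
outer loop
vertex 2.591 0.433 -3.564
vertex 3.675 0.859 -3.078
vertex 2.647 0.778 -2.351
endloop
endfacet
facet normal -0.456 -0.850 0.263
outer loop
vertex 2.591 0.433 -3.564
vertex 2.647 0.778 -2.351
vertex 1.648 1.097 -3.053
endloop
endfacet
facet normal -0.662 -0.642 -0.387
outer loop
vertex 2.591 0.433 -3.564
vertex 1.648 1.097 -3.053
vertex 2.058 1.374 -4.213
endloop
endfacet
facet normal -0.080 -0.596 -0.799
outer loop
vertex 2.591 0.433 -3.564
vertex 2.058 1.374 -4.213
vertex 3.311 1.227 -4.229
endloop
endfacet
facet normal 0.485 -0.777 -0.402
outer loop
vertex 2.591 0.433 -3.564
vertex 3.311 1.227 -4.229
vertex 3.675 0.859 -3.078
endloop
endfacet
facet normal 0.536 -0.461 0.707
outer loop
vertex 2.647 0.778 -2.351
vertex 3.675 0.859 -3.078
vertex 3.402 1.786 -2.267
endloop
endfacet
facet normal -0.611 -0.326 0.721
outer loop
vertex 1.648 1.097 -3.053
vertex 2.647 0.778 -2.351
vertex 2.149 1.933 -2.251
endloop
endfacet
facet normal -0.944 0.011 -0.331
outer loop
vertex 2.058 1.374 -4.213
vertex 1.648 1.097 -3.053
vertex 1.785 2.301 -3.402
endloop
endfacet
facet normal -0.003 0.085 -0.996
outer loop
vertex 3.311 1.227 -4.229
vertex 2.058 1.374 -4.213
vertex 2.813 2.382 -4.129
endloop
endfacet
facet normal 0.912 -0.207 -0.354
outer loop
vertex 3.675 0.859 -3.078
vertex 3.311 1.227 -4.229
vertex 3.812 2.063 -3.427
endloop
endfacet

endsolid


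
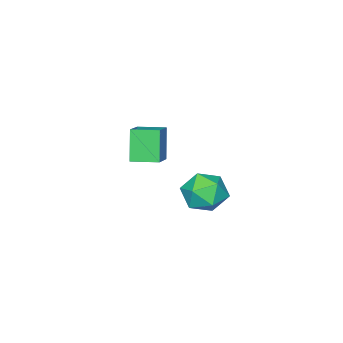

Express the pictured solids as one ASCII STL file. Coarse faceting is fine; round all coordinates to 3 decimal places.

solid 
facet normal 0.357 0.154 0.921
outer loop
vertex 1.231 2.403 -2.443
vertex 1.27 1.261 -2.267
vertex 2.186 1.809 -2.714
endloop
endfacet
facet normal 0.557 0.677 0.480
outer loop
vertex 1.231 2.403 -2.443
vertex 2.186 1.809 -2.714
vertex 1.796 2.634 -3.425
endloop
endfacet
facet normal -0.032 0.977 0.211
outer loop
vertex 1.231 2.403 -2.443
vertex 1.796 2.634 -3.425
vertex 0.64 2.595 -3.419
endloop
endfacet
facet normal -0.596 0.639 0.487
outer loop
vertex 1.231 2.403 -2.443
vertex 0.64 2.595 -3.419
vertex 0.315 1.746 -2.703
endloop
endfacet
facet normal -0.356 0.130 0.925
outer loop
vertex 1.231 2.403 -2.443
vertex 0.315 1.746 -2.703
vertex 1.27 1.261 -2.267
endloop
endfacet
facet normal 0.921 0.384 -0.060
outer loop
vertex 1.796 2.634 -3.425
vertex 2.186 1.809 -2.714
vertex 2.185 1.634 -3.857
endloop
endfacet
facet normal 0.597 -0.463 0.655
outer loop
vertex 2.186 1.809 -2.714
vertex 1.27 1.261 -2.267
vertex 1.86 0.785 -3.141
endloop
endfacet
facet normal -0.557 -0.502 0.661
outer loop
vertex 1.27 1.261 -2.267
vertex 0.315 1.746 -2.703
vertex 0.704 0.746 -3.135
endloop
endfacet
facet normal -0.946 0.321 -0.048
outer loop
vertex 0.315 1.746 -2.703
vertex 0.64 2.595 -3.419
vertex 0.314 1.571 -3.846
endloop
endfacet
facet normal -0.032 0.869 -0.495
outer loop
vertex 0.64 2.595 -3.419
vertex 1.796 2.634 -3.425
vertex 1.23 2.119 -4.293
endloop
endfacet
facet normal 0.596 -0.639 -0.487
outer loop
vertex 1.269 0.977 -4.117
vertex 2.185 1.634 -3.857
vertex 1.86 0.785 -3.141
endloop
endfacet
facet normal 0.032 -0.977 -0.211
outer loop
vertex 1.269 0.977 -4.117
vertex 1.86 0.785 -3.141
vertex 0.704 0.746 -3.135
endloop
endfacet
facet normal -0.557 -0.677 -0.480
outer loop
vertex 1.269 0.977 -4.117
vertex 0.704 0.746 -3.135
vertex 0.314 1.571 -3.846
endloop
endfacet
facet normal -0.357 -0.154 -0.921
outer loop
vertex 1.269 0.977 -4.117
vertex 0.314 1.571 -3.846
vertex 1.23 2.119 -4.293
endloop
endfacet
facet normal 0.356 -0.130 -0.925
outer loop
vertex 1.269 0.977 -4.117
vertex 1.23 2.119 -4.293
vertex 2.185 1.634 -3.857
endloop
endfacet
facet normal 0.946 -0.321 0.048
outer loop
vertex 1.86 0.785 -3.141
vertex 2.185 1.634 -3.857
vertex 2.186 1.809 -2.714
endloop
endfacet
facet normal 0.032 -0.869 0.495
outer loop
vertex 0.704 0.746 -3.135
vertex 1.86 0.785 -3.141
vertex 1.27 1.261 -2.267
endloop
endfacet
facet normal -0.921 -0.384 0.060
outer loop
vertex 0.314 1.571 -3.846
vertex 0.704 0.746 -3.135
vertex 0.315 1.746 -2.703
endloop
endfacet
facet normal -0.597 0.463 -0.655
outer loop
vertex 1.23 2.119 -4.293
vertex 0.314 1.571 -3.846
vertex 0.64 2.595 -3.419
endloop
endfacet
facet normal 0.557 0.502 -0.661
outer loop
vertex 2.185 1.634 -3.857
vertex 1.23 2.119 -4.293
vertex 1.796 2.634 -3.425
endloop
endfacet
facet normal -0.535 0.841 0.078
outer loop
vertex -2.051 -3.682 -2.916
vertex -0.878 -2.994 -2.283
vertex -1.467 -3.157 -4.569
endloop
endfacet
facet normal -0.782 -0.459 -0.422
outer loop
vertex -0.722 -4.326 -4.677
vertex -2.051 -3.682 -2.916
vertex -1.467 -3.157 -4.569
endloop
endfacet
facet normal -0.535 0.841 0.078
outer loop
vertex -1.467 -3.157 -4.569
vertex -0.878 -2.994 -2.283
vertex -0.293 -2.469 -3.936
endloop
endfacet
facet normal 0.319 0.287 -0.903
outer loop
vertex -0.293 -2.469 -3.936
vertex -0.722 -4.326 -4.677
vertex -1.467 -3.157 -4.569
endloop
endfacet
facet normal -0.319 -0.287 0.903
outer loop
vertex -2.051 -3.682 -2.916
vertex -0.133 -4.163 -2.391
vertex -0.878 -2.994 -2.283
endloop
endfacet
facet normal -0.782 -0.459 -0.422
outer loop
vertex -1.307 -4.851 -3.024
vertex -2.051 -3.682 -2.916
vertex -0.722 -4.326 -4.677
endloop
endfacet
facet normal -0.319 -0.287 0.903
outer loop
vertex -1.307 -4.851 -3.024
vertex -0.133 -4.163 -2.391
vertex -2.051 -3.682 -2.916
endloop
endfacet
facet normal 0.782 0.459 0.422
outer loop
vertex -0.878 -2.994 -2.283
vertex -0.133 -4.163 -2.391
vertex -0.293 -2.469 -3.936
endloop
endfacet
facet normal 0.319 0.287 -0.903
outer loop
vertex 0.451 -3.638 -4.044
vertex -0.722 -4.326 -4.677
vertex -0.293 -2.469 -3.936
endloop
endfacet
facet normal 0.782 0.459 0.422
outer loop
vertex -0.293 -2.469 -3.936
vertex -0.133 -4.163 -2.391
vertex 0.451 -3.638 -4.044
endloop
endfacet
facet normal 0.535 -0.841 -0.078
outer loop
vertex 0.451 -3.638 -4.044
vertex -1.307 -4.851 -3.024
vertex -0.722 -4.326 -4.677
endloop
endfacet
facet normal 0.535 -0.841 -0.078
outer loop
vertex -0.133 -4.163 -2.391
vertex -1.307 -4.851 -3.024
vertex 0.451 -3.638 -4.044
endloop
endfacet

endsolid


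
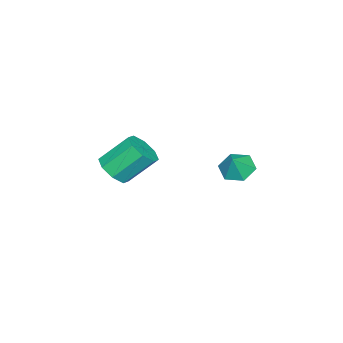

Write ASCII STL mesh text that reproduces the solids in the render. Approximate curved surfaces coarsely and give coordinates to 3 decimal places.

solid 
facet normal -0.589 -0.046 -0.807
outer loop
vertex 3.808 2.693 -3.217
vertex 3.051 3.011 -2.682
vertex 3.63 3.654 -3.142
endloop
endfacet
facet normal 0.983 0.184 -0.020
outer loop
vertex 3.808 2.693 -3.217
vertex 3.63 3.654 -3.142
vertex 3.769 3.069 -1.698
endloop
endfacet
facet normal -0.589 -0.047 -0.807
outer loop
vertex 3.63 3.654 -3.142
vertex 3.051 3.011 -2.682
vertex 2.873 3.972 -2.608
endloop
endfacet
facet normal 0.530 0.802 0.274
outer loop
vertex 3.63 3.654 -3.142
vertex 2.873 3.972 -2.608
vertex 3.769 3.069 -1.698
endloop
endfacet
facet normal -0.589 -0.047 -0.807
outer loop
vertex 2.873 3.972 -2.608
vertex 3.051 3.011 -2.682
vertex 2.293 3.33 -2.147
endloop
endfacet
facet normal -0.115 0.646 0.755
outer loop
vertex 2.873 3.972 -2.608
vertex 2.293 3.33 -2.147
vertex 3.769 3.069 -1.698
endloop
endfacet
facet normal -0.589 -0.046 -0.807
outer loop
vertex 2.293 3.33 -2.147
vertex 3.051 3.011 -2.682
vertex 2.471 2.369 -2.222
endloop
endfacet
facet normal -0.310 -0.131 0.942
outer loop
vertex 2.293 3.33 -2.147
vertex 2.471 2.369 -2.222
vertex 3.769 3.069 -1.698
endloop
endfacet
facet normal -0.589 -0.046 -0.807
outer loop
vertex 2.471 2.369 -2.222
vertex 3.051 3.011 -2.682
vertex 3.228 2.051 -2.756
endloop
endfacet
facet normal 0.142 -0.749 0.648
outer loop
vertex 2.471 2.369 -2.222
vertex 3.228 2.051 -2.756
vertex 3.769 3.069 -1.698
endloop
endfacet
facet normal -0.589 -0.047 -0.806
outer loop
vertex 3.228 2.051 -2.756
vertex 3.051 3.011 -2.682
vertex 3.808 2.693 -3.217
endloop
endfacet
facet normal 0.788 -0.592 0.167
outer loop
vertex 3.228 2.051 -2.756
vertex 3.808 2.693 -3.217
vertex 3.769 3.069 -1.698
endloop
endfacet
facet normal 0.380 -0.600 -0.704
outer loop
vertex 4.249 -2.738 -4.819
vertex 3.742 -3.581 -4.374
vertex 3.492 -2.852 -5.13
endloop
endfacet
facet normal 0.129 0.788 -0.602
outer loop
vertex 4.249 -2.738 -4.819
vertex 3.492 -2.852 -5.13
vertex 3.425 -1.436 -3.292
endloop
endfacet
facet normal 0.129 0.788 -0.602
outer loop
vertex 3.425 -1.436 -3.292
vertex 3.492 -2.852 -5.13
vertex 2.668 -1.55 -3.603
endloop
endfacet
facet normal -0.380 0.601 0.704
outer loop
vertex 3.425 -1.436 -3.292
vertex 2.668 -1.55 -3.603
vertex 2.918 -2.279 -2.846
endloop
endfacet
facet normal 0.379 -0.600 -0.704
outer loop
vertex 3.492 -2.852 -5.13
vertex 3.742 -3.581 -4.374
vertex 2.881 -3.393 -4.998
endloop
endfacet
facet normal -0.556 0.460 -0.692
outer loop
vertex 3.492 -2.852 -5.13
vertex 2.881 -3.393 -4.998
vertex 2.668 -1.55 -3.603
endloop
endfacet
facet normal -0.556 0.460 -0.692
outer loop
vertex 2.668 -1.55 -3.603
vertex 2.881 -3.393 -4.998
vertex 2.057 -2.091 -3.471
endloop
endfacet
facet normal -0.380 0.601 0.704
outer loop
vertex 2.668 -1.55 -3.603
vertex 2.057 -2.091 -3.471
vertex 2.918 -2.279 -2.846
endloop
endfacet
facet normal 0.380 -0.599 -0.705
outer loop
vertex 2.881 -3.393 -4.998
vertex 3.742 -3.581 -4.374
vertex 2.775 -4.045 -4.501
endloop
endfacet
facet normal -0.916 -0.138 -0.377
outer loop
vertex 2.881 -3.393 -4.998
vertex 2.775 -4.045 -4.501
vertex 2.057 -2.091 -3.471
endloop
endfacet
facet normal -0.916 -0.138 -0.376
outer loop
vertex 2.057 -2.091 -3.471
vertex 2.775 -4.045 -4.501
vertex 1.951 -2.742 -2.973
endloop
endfacet
facet normal -0.380 0.600 0.704
outer loop
vertex 2.057 -2.091 -3.471
vertex 1.951 -2.742 -2.973
vertex 2.918 -2.279 -2.846
endloop
endfacet
facet normal 0.381 -0.601 -0.703
outer loop
vertex 2.775 -4.045 -4.501
vertex 3.742 -3.581 -4.374
vertex 3.235 -4.424 -3.928
endloop
endfacet
facet normal -0.739 -0.655 0.160
outer loop
vertex 2.775 -4.045 -4.501
vertex 3.235 -4.424 -3.928
vertex 1.951 -2.742 -2.973
endloop
endfacet
facet normal -0.739 -0.655 0.159
outer loop
vertex 1.951 -2.742 -2.973
vertex 3.235 -4.424 -3.928
vertex 2.411 -3.122 -2.401
endloop
endfacet
facet normal -0.380 0.600 0.704
outer loop
vertex 1.951 -2.742 -2.973
vertex 2.411 -3.122 -2.401
vertex 2.918 -2.279 -2.846
endloop
endfacet
facet normal 0.380 -0.601 -0.704
outer loop
vertex 3.235 -4.424 -3.928
vertex 3.742 -3.581 -4.374
vertex 3.992 -4.31 -3.617
endloop
endfacet
facet normal -0.129 -0.788 0.602
outer loop
vertex 3.235 -4.424 -3.928
vertex 3.992 -4.31 -3.617
vertex 2.411 -3.122 -2.401
endloop
endfacet
facet normal -0.129 -0.788 0.602
outer loop
vertex 2.411 -3.122 -2.401
vertex 3.992 -4.31 -3.617
vertex 3.168 -3.008 -2.09
endloop
endfacet
facet normal -0.380 0.600 0.704
outer loop
vertex 2.411 -3.122 -2.401
vertex 3.168 -3.008 -2.09
vertex 2.918 -2.279 -2.846
endloop
endfacet
facet normal 0.380 -0.601 -0.704
outer loop
vertex 3.992 -4.31 -3.617
vertex 3.742 -3.581 -4.374
vertex 4.603 -3.769 -3.749
endloop
endfacet
facet normal 0.556 -0.460 0.692
outer loop
vertex 3.992 -4.31 -3.617
vertex 4.603 -3.769 -3.749
vertex 3.168 -3.008 -2.09
endloop
endfacet
facet normal 0.556 -0.460 0.692
outer loop
vertex 3.168 -3.008 -2.09
vertex 4.603 -3.769 -3.749
vertex 3.779 -2.467 -2.222
endloop
endfacet
facet normal -0.379 0.600 0.704
outer loop
vertex 3.168 -3.008 -2.09
vertex 3.779 -2.467 -2.222
vertex 2.918 -2.279 -2.846
endloop
endfacet
facet normal 0.380 -0.600 -0.704
outer loop
vertex 4.603 -3.769 -3.749
vertex 3.742 -3.581 -4.374
vertex 4.709 -3.118 -4.247
endloop
endfacet
facet normal 0.916 0.139 0.376
outer loop
vertex 4.603 -3.769 -3.749
vertex 4.709 -3.118 -4.247
vertex 3.779 -2.467 -2.222
endloop
endfacet
facet normal 0.916 0.138 0.376
outer loop
vertex 3.779 -2.467 -2.222
vertex 4.709 -3.118 -4.247
vertex 3.885 -1.815 -2.719
endloop
endfacet
facet normal -0.380 0.599 0.705
outer loop
vertex 3.779 -2.467 -2.222
vertex 3.885 -1.815 -2.719
vertex 2.918 -2.279 -2.846
endloop
endfacet
facet normal 0.380 -0.600 -0.704
outer loop
vertex 4.709 -3.118 -4.247
vertex 3.742 -3.581 -4.374
vertex 4.249 -2.738 -4.819
endloop
endfacet
facet normal 0.739 0.654 -0.160
outer loop
vertex 4.709 -3.118 -4.247
vertex 4.249 -2.738 -4.819
vertex 3.885 -1.815 -2.719
endloop
endfacet
facet normal 0.739 0.655 -0.160
outer loop
vertex 3.885 -1.815 -2.719
vertex 4.249 -2.738 -4.819
vertex 3.425 -1.436 -3.292
endloop
endfacet
facet normal -0.381 0.601 0.703
outer loop
vertex 3.885 -1.815 -2.719
vertex 3.425 -1.436 -3.292
vertex 2.918 -2.279 -2.846
endloop
endfacet

endsolid


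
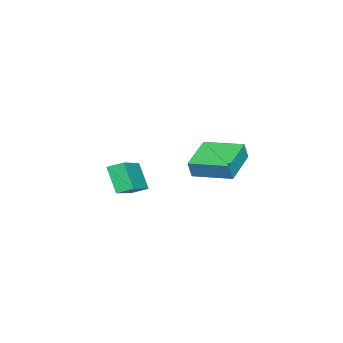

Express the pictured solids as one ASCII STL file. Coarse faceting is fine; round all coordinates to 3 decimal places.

solid 
facet normal -0.959 -0.012 0.284
outer loop
vertex -3.342 1.579 0.606
vertex -3.305 3.618 0.817
vertex -3.609 1.677 -0.29
endloop
endfacet
facet normal -0.018 -0.994 -0.103
outer loop
vertex -1.635 1.702 -0.877
vertex -3.342 1.579 0.606
vertex -3.609 1.677 -0.29
endloop
endfacet
facet normal -0.958 -0.013 0.286
outer loop
vertex -3.609 1.677 -0.29
vertex -3.305 3.618 0.817
vertex -3.573 3.715 -0.078
endloop
endfacet
facet normal -0.285 0.104 -0.953
outer loop
vertex -3.573 3.715 -0.078
vertex -1.635 1.702 -0.877
vertex -3.609 1.677 -0.29
endloop
endfacet
facet normal 0.285 -0.104 0.953
outer loop
vertex -3.342 1.579 0.606
vertex -1.331 3.643 0.23
vertex -3.305 3.618 0.817
endloop
endfacet
facet normal -0.017 -0.995 -0.103
outer loop
vertex -1.367 1.605 0.018
vertex -3.342 1.579 0.606
vertex -1.635 1.702 -0.877
endloop
endfacet
facet normal 0.285 -0.104 0.953
outer loop
vertex -1.367 1.605 0.018
vertex -1.331 3.643 0.23
vertex -3.342 1.579 0.606
endloop
endfacet
facet normal 0.018 0.995 0.102
outer loop
vertex -3.305 3.618 0.817
vertex -1.331 3.643 0.23
vertex -3.573 3.715 -0.078
endloop
endfacet
facet normal -0.285 0.104 -0.953
outer loop
vertex -1.598 3.741 -0.666
vertex -1.635 1.702 -0.877
vertex -3.573 3.715 -0.078
endloop
endfacet
facet normal 0.018 0.994 0.103
outer loop
vertex -3.573 3.715 -0.078
vertex -1.331 3.643 0.23
vertex -1.598 3.741 -0.666
endloop
endfacet
facet normal 0.958 0.012 -0.286
outer loop
vertex -1.598 3.741 -0.666
vertex -1.367 1.605 0.018
vertex -1.635 1.702 -0.877
endloop
endfacet
facet normal 0.959 0.013 -0.284
outer loop
vertex -1.331 3.643 0.23
vertex -1.367 1.605 0.018
vertex -1.598 3.741 -0.666
endloop
endfacet
facet normal -0.334 -0.452 0.827
outer loop
vertex 3.387 -0.219 1.482
vertex 3.181 0.51 1.797
vertex 1.416 -0.393 0.592
endloop
endfacet
facet normal 0.252 -0.888 -0.384
outer loop
vertex 1.919 0.29 -0.657
vertex 3.387 -0.219 1.482
vertex 1.416 -0.393 0.592
endloop
endfacet
facet normal -0.333 -0.453 0.827
outer loop
vertex 1.416 -0.393 0.592
vertex 3.181 0.51 1.797
vertex 1.209 0.335 0.907
endloop
endfacet
facet normal -0.908 -0.081 -0.410
outer loop
vertex 1.209 0.335 0.907
vertex 1.919 0.29 -0.657
vertex 1.416 -0.393 0.592
endloop
endfacet
facet normal 0.909 0.080 0.410
outer loop
vertex 3.387 -0.219 1.482
vertex 3.684 1.193 0.548
vertex 3.181 0.51 1.797
endloop
endfacet
facet normal 0.252 -0.888 -0.384
outer loop
vertex 3.891 0.465 0.233
vertex 3.387 -0.219 1.482
vertex 1.919 0.29 -0.657
endloop
endfacet
facet normal 0.908 0.081 0.411
outer loop
vertex 3.891 0.465 0.233
vertex 3.684 1.193 0.548
vertex 3.387 -0.219 1.482
endloop
endfacet
facet normal -0.252 0.888 0.384
outer loop
vertex 3.181 0.51 1.797
vertex 3.684 1.193 0.548
vertex 1.209 0.335 0.907
endloop
endfacet
facet normal -0.909 -0.080 -0.410
outer loop
vertex 1.713 1.019 -0.342
vertex 1.919 0.29 -0.657
vertex 1.209 0.335 0.907
endloop
endfacet
facet normal -0.252 0.888 0.385
outer loop
vertex 1.209 0.335 0.907
vertex 3.684 1.193 0.548
vertex 1.713 1.019 -0.342
endloop
endfacet
facet normal 0.333 0.452 -0.828
outer loop
vertex 1.713 1.019 -0.342
vertex 3.891 0.465 0.233
vertex 1.919 0.29 -0.657
endloop
endfacet
facet normal 0.333 0.453 -0.827
outer loop
vertex 3.684 1.193 0.548
vertex 3.891 0.465 0.233
vertex 1.713 1.019 -0.342
endloop
endfacet

endsolid


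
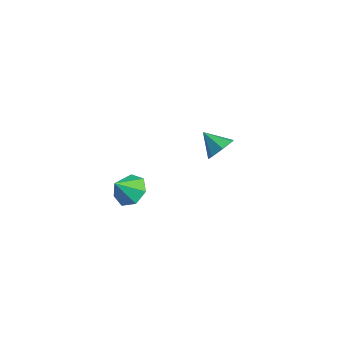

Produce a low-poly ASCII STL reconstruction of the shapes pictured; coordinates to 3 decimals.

solid 
facet normal 0.767 0.310 -0.562
outer loop
vertex 2.204 2.384 1.149
vertex 1.666 2.645 0.559
vertex 1.973 3.072 1.213
endloop
endfacet
facet normal 0.103 -0.058 0.993
outer loop
vertex 2.204 2.384 1.149
vertex 1.973 3.072 1.213
vertex 0.654 2.235 1.301
endloop
endfacet
facet normal 0.767 0.310 -0.562
outer loop
vertex 1.973 3.072 1.213
vertex 1.666 2.645 0.559
vertex 1.511 3.439 0.785
endloop
endfacet
facet normal -0.294 0.546 0.785
outer loop
vertex 1.973 3.072 1.213
vertex 1.511 3.439 0.785
vertex 0.654 2.235 1.301
endloop
endfacet
facet normal 0.767 0.310 -0.562
outer loop
vertex 1.511 3.439 0.785
vertex 1.666 2.645 0.559
vertex 1.166 3.207 0.186
endloop
endfacet
facet normal -0.758 0.623 0.195
outer loop
vertex 1.511 3.439 0.785
vertex 1.166 3.207 0.186
vertex 0.654 2.235 1.301
endloop
endfacet
facet normal 0.767 0.309 -0.562
outer loop
vertex 1.166 3.207 0.186
vertex 1.666 2.645 0.559
vertex 1.197 2.552 -0.132
endloop
endfacet
facet normal -0.937 0.116 -0.329
outer loop
vertex 1.166 3.207 0.186
vertex 1.197 2.552 -0.132
vertex 0.654 2.235 1.301
endloop
endfacet
facet normal 0.767 0.310 -0.562
outer loop
vertex 1.197 2.552 -0.132
vertex 1.666 2.645 0.559
vertex 1.582 1.966 0.07
endloop
endfacet
facet normal -0.699 -0.596 -0.396
outer loop
vertex 1.197 2.552 -0.132
vertex 1.582 1.966 0.07
vertex 0.654 2.235 1.301
endloop
endfacet
facet normal 0.767 0.310 -0.562
outer loop
vertex 1.582 1.966 0.07
vertex 1.666 2.645 0.559
vertex 2.03 1.892 0.64
endloop
endfacet
facet normal -0.220 -0.974 0.047
outer loop
vertex 1.582 1.966 0.07
vertex 2.03 1.892 0.64
vertex 0.654 2.235 1.301
endloop
endfacet
facet normal 0.767 0.310 -0.562
outer loop
vertex 2.03 1.892 0.64
vertex 1.666 2.645 0.559
vertex 2.204 2.384 1.149
endloop
endfacet
facet normal 0.136 -0.735 0.664
outer loop
vertex 2.03 1.892 0.64
vertex 2.204 2.384 1.149
vertex 0.654 2.235 1.301
endloop
endfacet
facet normal -0.023 0.655 -0.755
outer loop
vertex 4.499 -3.173 2.454
vertex 3.756 -3.567 2.135
vertex 3.823 -2.888 2.722
endloop
endfacet
facet normal 0.431 0.192 0.882
outer loop
vertex 4.499 -3.173 2.454
vertex 3.823 -2.888 2.722
vertex 3.784 -4.373 3.065
endloop
endfacet
facet normal -0.024 0.655 -0.755
outer loop
vertex 3.823 -2.888 2.722
vertex 3.756 -3.567 2.135
vertex 3.096 -3.115 2.548
endloop
endfacet
facet normal -0.292 0.223 0.930
outer loop
vertex 3.823 -2.888 2.722
vertex 3.096 -3.115 2.548
vertex 3.784 -4.373 3.065
endloop
endfacet
facet normal -0.024 0.655 -0.755
outer loop
vertex 3.096 -3.115 2.548
vertex 3.756 -3.567 2.135
vertex 2.866 -3.683 2.063
endloop
endfacet
facet normal -0.785 -0.187 0.591
outer loop
vertex 3.096 -3.115 2.548
vertex 2.866 -3.683 2.063
vertex 3.784 -4.373 3.065
endloop
endfacet
facet normal -0.024 0.654 -0.756
outer loop
vertex 2.866 -3.683 2.063
vertex 3.756 -3.567 2.135
vertex 3.306 -4.164 1.633
endloop
endfacet
facet normal -0.677 -0.726 0.120
outer loop
vertex 2.866 -3.683 2.063
vertex 3.306 -4.164 1.633
vertex 3.784 -4.373 3.065
endloop
endfacet
facet normal -0.024 0.654 -0.756
outer loop
vertex 3.306 -4.164 1.633
vertex 3.756 -3.567 2.135
vertex 4.084 -4.196 1.581
endloop
endfacet
facet normal -0.049 -0.991 -0.128
outer loop
vertex 3.306 -4.164 1.633
vertex 4.084 -4.196 1.581
vertex 3.784 -4.373 3.065
endloop
endfacet
facet normal -0.023 0.654 -0.756
outer loop
vertex 4.084 -4.196 1.581
vertex 3.756 -3.567 2.135
vertex 4.615 -3.755 1.946
endloop
endfacet
facet normal 0.625 -0.780 0.033
outer loop
vertex 4.084 -4.196 1.581
vertex 4.615 -3.755 1.946
vertex 3.784 -4.373 3.065
endloop
endfacet
facet normal -0.023 0.655 -0.755
outer loop
vertex 4.615 -3.755 1.946
vertex 3.756 -3.567 2.135
vertex 4.499 -3.173 2.454
endloop
endfacet
facet normal 0.838 -0.254 0.482
outer loop
vertex 4.615 -3.755 1.946
vertex 4.499 -3.173 2.454
vertex 3.784 -4.373 3.065
endloop
endfacet

endsolid


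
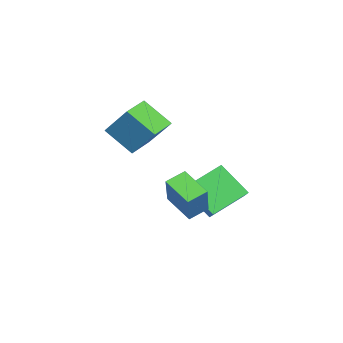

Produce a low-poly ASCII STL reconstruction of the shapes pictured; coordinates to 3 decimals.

solid 
facet normal -0.537 -0.049 -0.842
outer loop
vertex 1.273 -0.3 -0.029
vertex 2.273 0.894 -0.736
vertex 1.954 -1.1 -0.416
endloop
endfacet
facet normal -0.585 -0.698 0.413
outer loop
vertex 3.107 -0.994 1.396
vertex 1.273 -0.3 -0.029
vertex 1.954 -1.1 -0.416
endloop
endfacet
facet normal -0.537 -0.049 -0.842
outer loop
vertex 1.954 -1.1 -0.416
vertex 2.273 0.894 -0.736
vertex 2.954 0.093 -1.123
endloop
endfacet
facet normal 0.608 -0.715 -0.345
outer loop
vertex 2.954 0.093 -1.123
vertex 3.107 -0.994 1.396
vertex 1.954 -1.1 -0.416
endloop
endfacet
facet normal -0.609 0.714 0.345
outer loop
vertex 1.273 -0.3 -0.029
vertex 3.426 1.0 1.076
vertex 2.273 0.894 -0.736
endloop
endfacet
facet normal -0.585 -0.697 0.414
outer loop
vertex 2.426 -0.193 1.783
vertex 1.273 -0.3 -0.029
vertex 3.107 -0.994 1.396
endloop
endfacet
facet normal -0.609 0.715 0.345
outer loop
vertex 2.426 -0.193 1.783
vertex 3.426 1.0 1.076
vertex 1.273 -0.3 -0.029
endloop
endfacet
facet normal 0.585 0.697 -0.413
outer loop
vertex 2.273 0.894 -0.736
vertex 3.426 1.0 1.076
vertex 2.954 0.093 -1.123
endloop
endfacet
facet normal 0.609 -0.714 -0.345
outer loop
vertex 4.107 0.2 0.689
vertex 3.107 -0.994 1.396
vertex 2.954 0.093 -1.123
endloop
endfacet
facet normal 0.585 0.698 -0.413
outer loop
vertex 2.954 0.093 -1.123
vertex 3.426 1.0 1.076
vertex 4.107 0.2 0.689
endloop
endfacet
facet normal 0.537 0.049 0.842
outer loop
vertex 4.107 0.2 0.689
vertex 2.426 -0.193 1.783
vertex 3.107 -0.994 1.396
endloop
endfacet
facet normal 0.537 0.049 0.842
outer loop
vertex 3.426 1.0 1.076
vertex 2.426 -0.193 1.783
vertex 4.107 0.2 0.689
endloop
endfacet
facet normal -0.511 0.718 0.473
outer loop
vertex 0.0 1.184 1.026
vertex 0.665 2.589 -0.387
vertex -1.638 0.787 -0.14
endloop
endfacet
facet normal -0.317 -0.669 0.673
outer loop
vertex -0.545 -0.749 -1.153
vertex 0.0 1.184 1.026
vertex -1.638 0.787 -0.14
endloop
endfacet
facet normal -0.511 0.718 0.473
outer loop
vertex -1.638 0.787 -0.14
vertex 0.665 2.589 -0.387
vertex -0.974 2.191 -1.553
endloop
endfacet
facet normal -0.800 -0.194 -0.568
outer loop
vertex -0.974 2.191 -1.553
vertex -0.545 -0.749 -1.153
vertex -1.638 0.787 -0.14
endloop
endfacet
facet normal 0.799 0.194 0.569
outer loop
vertex 0.0 1.184 1.026
vertex 1.758 1.053 -1.4
vertex 0.665 2.589 -0.387
endloop
endfacet
facet normal -0.316 -0.669 0.673
outer loop
vertex 1.094 -0.351 0.013
vertex 0.0 1.184 1.026
vertex -0.545 -0.749 -1.153
endloop
endfacet
facet normal 0.799 0.194 0.569
outer loop
vertex 1.094 -0.351 0.013
vertex 1.758 1.053 -1.4
vertex 0.0 1.184 1.026
endloop
endfacet
facet normal 0.316 0.669 -0.673
outer loop
vertex 0.665 2.589 -0.387
vertex 1.758 1.053 -1.4
vertex -0.974 2.191 -1.553
endloop
endfacet
facet normal -0.799 -0.194 -0.569
outer loop
vertex 0.12 0.656 -2.566
vertex -0.545 -0.749 -1.153
vertex -0.974 2.191 -1.553
endloop
endfacet
facet normal 0.316 0.669 -0.672
outer loop
vertex -0.974 2.191 -1.553
vertex 1.758 1.053 -1.4
vertex 0.12 0.656 -2.566
endloop
endfacet
facet normal 0.511 -0.718 -0.473
outer loop
vertex 0.12 0.656 -2.566
vertex 1.094 -0.351 0.013
vertex -0.545 -0.749 -1.153
endloop
endfacet
facet normal 0.511 -0.718 -0.473
outer loop
vertex 1.758 1.053 -1.4
vertex 1.094 -0.351 0.013
vertex 0.12 0.656 -2.566
endloop
endfacet
facet normal -0.923 0.378 0.069
outer loop
vertex 0.501 -2.438 5.333
vertex 0.983 -1.05 4.16
vertex -0.107 -3.622 3.684
endloop
endfacet
facet normal -0.256 -0.738 0.624
outer loop
vertex 1.277 -4.19 3.58
vertex 0.501 -2.438 5.333
vertex -0.107 -3.622 3.684
endloop
endfacet
facet normal -0.923 0.378 0.069
outer loop
vertex -0.107 -3.622 3.684
vertex 0.983 -1.05 4.16
vertex 0.374 -2.234 2.51
endloop
endfacet
facet normal -0.288 -0.558 -0.778
outer loop
vertex 0.374 -2.234 2.51
vertex 1.277 -4.19 3.58
vertex -0.107 -3.622 3.684
endloop
endfacet
facet normal 0.288 0.558 0.778
outer loop
vertex 0.501 -2.438 5.333
vertex 2.367 -1.618 4.056
vertex 0.983 -1.05 4.16
endloop
endfacet
facet normal -0.256 -0.738 0.624
outer loop
vertex 1.886 -3.006 5.23
vertex 0.501 -2.438 5.333
vertex 1.277 -4.19 3.58
endloop
endfacet
facet normal 0.287 0.559 0.778
outer loop
vertex 1.886 -3.006 5.23
vertex 2.367 -1.618 4.056
vertex 0.501 -2.438 5.333
endloop
endfacet
facet normal 0.256 0.738 -0.624
outer loop
vertex 0.983 -1.05 4.16
vertex 2.367 -1.618 4.056
vertex 0.374 -2.234 2.51
endloop
endfacet
facet normal -0.287 -0.558 -0.778
outer loop
vertex 1.759 -2.802 2.407
vertex 1.277 -4.19 3.58
vertex 0.374 -2.234 2.51
endloop
endfacet
facet normal 0.256 0.738 -0.624
outer loop
vertex 0.374 -2.234 2.51
vertex 2.367 -1.618 4.056
vertex 1.759 -2.802 2.407
endloop
endfacet
facet normal 0.923 -0.379 -0.069
outer loop
vertex 1.759 -2.802 2.407
vertex 1.886 -3.006 5.23
vertex 1.277 -4.19 3.58
endloop
endfacet
facet normal 0.923 -0.378 -0.069
outer loop
vertex 2.367 -1.618 4.056
vertex 1.886 -3.006 5.23
vertex 1.759 -2.802 2.407
endloop
endfacet

endsolid


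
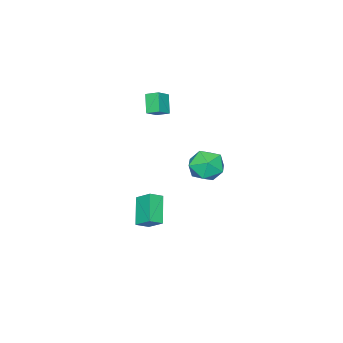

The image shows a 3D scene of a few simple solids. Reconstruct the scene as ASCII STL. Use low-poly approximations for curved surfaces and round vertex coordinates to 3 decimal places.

solid 
facet normal -0.599 -0.462 0.654
outer loop
vertex -1.403 -0.552 -3.281
vertex -1.374 0.472 -2.531
vertex -2.147 -0.209 -3.72
endloop
endfacet
facet normal -0.023 -0.806 -0.591
outer loop
vertex -0.986 0.688 -4.989
vertex -1.403 -0.552 -3.281
vertex -2.147 -0.209 -3.72
endloop
endfacet
facet normal -0.599 -0.462 0.654
outer loop
vertex -2.147 -0.209 -3.72
vertex -1.374 0.472 -2.531
vertex -2.118 0.815 -2.97
endloop
endfacet
facet normal -0.801 0.369 -0.472
outer loop
vertex -2.118 0.815 -2.97
vertex -0.986 0.688 -4.989
vertex -2.147 -0.209 -3.72
endloop
endfacet
facet normal 0.801 -0.369 0.472
outer loop
vertex -1.403 -0.552 -3.281
vertex -0.213 1.369 -3.8
vertex -1.374 0.472 -2.531
endloop
endfacet
facet normal -0.023 -0.806 -0.591
outer loop
vertex -0.242 0.345 -4.55
vertex -1.403 -0.552 -3.281
vertex -0.986 0.688 -4.989
endloop
endfacet
facet normal 0.801 -0.369 0.472
outer loop
vertex -0.242 0.345 -4.55
vertex -0.213 1.369 -3.8
vertex -1.403 -0.552 -3.281
endloop
endfacet
facet normal 0.023 0.806 0.591
outer loop
vertex -1.374 0.472 -2.531
vertex -0.213 1.369 -3.8
vertex -2.118 0.815 -2.97
endloop
endfacet
facet normal -0.801 0.369 -0.472
outer loop
vertex -0.957 1.712 -4.239
vertex -0.986 0.688 -4.989
vertex -2.118 0.815 -2.97
endloop
endfacet
facet normal 0.023 0.806 0.591
outer loop
vertex -2.118 0.815 -2.97
vertex -0.213 1.369 -3.8
vertex -0.957 1.712 -4.239
endloop
endfacet
facet normal 0.599 0.462 -0.654
outer loop
vertex -0.957 1.712 -4.239
vertex -0.242 0.345 -4.55
vertex -0.986 0.688 -4.989
endloop
endfacet
facet normal 0.599 0.462 -0.654
outer loop
vertex -0.213 1.369 -3.8
vertex -0.242 0.345 -4.55
vertex -0.957 1.712 -4.239
endloop
endfacet
facet normal -0.491 -0.433 0.756
outer loop
vertex -3.532 -0.613 4.265
vertex -4.418 -0.589 3.703
vertex -3.345 -1.397 3.937
endloop
endfacet
facet normal 0.844 -0.023 0.536
outer loop
vertex -2.682 -0.811 2.917
vertex -3.532 -0.613 4.265
vertex -3.345 -1.397 3.937
endloop
endfacet
facet normal -0.492 -0.434 0.755
outer loop
vertex -3.345 -1.397 3.937
vertex -4.418 -0.589 3.703
vertex -4.231 -1.373 3.374
endloop
endfacet
facet normal 0.215 -0.901 -0.377
outer loop
vertex -4.231 -1.373 3.374
vertex -2.682 -0.811 2.917
vertex -3.345 -1.397 3.937
endloop
endfacet
facet normal -0.215 0.901 0.378
outer loop
vertex -3.532 -0.613 4.265
vertex -3.755 -0.003 2.683
vertex -4.418 -0.589 3.703
endloop
endfacet
facet normal 0.844 -0.023 0.536
outer loop
vertex -2.869 -0.027 3.246
vertex -3.532 -0.613 4.265
vertex -2.682 -0.811 2.917
endloop
endfacet
facet normal -0.216 0.901 0.378
outer loop
vertex -2.869 -0.027 3.246
vertex -3.755 -0.003 2.683
vertex -3.532 -0.613 4.265
endloop
endfacet
facet normal -0.844 0.023 -0.535
outer loop
vertex -4.418 -0.589 3.703
vertex -3.755 -0.003 2.683
vertex -4.231 -1.373 3.374
endloop
endfacet
facet normal 0.215 -0.901 -0.378
outer loop
vertex -3.568 -0.787 2.355
vertex -2.682 -0.811 2.917
vertex -4.231 -1.373 3.374
endloop
endfacet
facet normal -0.844 0.023 -0.536
outer loop
vertex -4.231 -1.373 3.374
vertex -3.755 -0.003 2.683
vertex -3.568 -0.787 2.355
endloop
endfacet
facet normal 0.491 0.434 -0.755
outer loop
vertex -3.568 -0.787 2.355
vertex -2.869 -0.027 3.246
vertex -2.682 -0.811 2.917
endloop
endfacet
facet normal 0.492 0.433 -0.755
outer loop
vertex -3.755 -0.003 2.683
vertex -2.869 -0.027 3.246
vertex -3.568 -0.787 2.355
endloop
endfacet
facet normal -0.922 0.198 0.332
outer loop
vertex -3.594 3.894 0.039
vertex -3.55 2.941 0.729
vertex -3.18 3.982 1.138
endloop
endfacet
facet normal -0.581 0.799 0.155
outer loop
vertex -3.594 3.894 0.039
vertex -3.18 3.982 1.138
vertex -2.638 4.547 0.258
endloop
endfacet
facet normal -0.392 0.751 -0.531
outer loop
vertex -3.594 3.894 0.039
vertex -2.638 4.547 0.258
vertex -2.673 3.855 -0.695
endloop
endfacet
facet normal -0.616 0.121 -0.779
outer loop
vertex -3.594 3.894 0.039
vertex -2.673 3.855 -0.695
vertex -3.237 2.863 -0.403
endloop
endfacet
facet normal -0.944 -0.221 -0.246
outer loop
vertex -3.594 3.894 0.039
vertex -3.237 2.863 -0.403
vertex -3.55 2.941 0.729
endloop
endfacet
facet normal 0.015 0.837 0.547
outer loop
vertex -2.638 4.547 0.258
vertex -3.18 3.982 1.138
vertex -2.003 3.997 1.083
endloop
endfacet
facet normal -0.538 -0.136 0.832
outer loop
vertex -3.18 3.982 1.138
vertex -3.55 2.941 0.729
vertex -2.567 3.005 1.375
endloop
endfacet
facet normal -0.572 -0.814 -0.102
outer loop
vertex -3.55 2.941 0.729
vertex -3.237 2.863 -0.403
vertex -2.602 2.313 0.422
endloop
endfacet
facet normal -0.042 -0.260 -0.965
outer loop
vertex -3.237 2.863 -0.403
vertex -2.673 3.855 -0.695
vertex -2.06 2.878 -0.458
endloop
endfacet
facet normal 0.321 0.761 -0.564
outer loop
vertex -2.673 3.855 -0.695
vertex -2.638 4.547 0.258
vertex -1.69 3.919 -0.049
endloop
endfacet
facet normal 0.616 -0.121 0.779
outer loop
vertex -1.646 2.966 0.641
vertex -2.003 3.997 1.083
vertex -2.567 3.005 1.375
endloop
endfacet
facet normal 0.392 -0.751 0.531
outer loop
vertex -1.646 2.966 0.641
vertex -2.567 3.005 1.375
vertex -2.602 2.313 0.422
endloop
endfacet
facet normal 0.581 -0.799 -0.155
outer loop
vertex -1.646 2.966 0.641
vertex -2.602 2.313 0.422
vertex -2.06 2.878 -0.458
endloop
endfacet
facet normal 0.922 -0.198 -0.332
outer loop
vertex -1.646 2.966 0.641
vertex -2.06 2.878 -0.458
vertex -1.69 3.919 -0.049
endloop
endfacet
facet normal 0.944 0.221 0.246
outer loop
vertex -1.646 2.966 0.641
vertex -1.69 3.919 -0.049
vertex -2.003 3.997 1.083
endloop
endfacet
facet normal 0.042 0.260 0.965
outer loop
vertex -2.567 3.005 1.375
vertex -2.003 3.997 1.083
vertex -3.18 3.982 1.138
endloop
endfacet
facet normal -0.321 -0.761 0.564
outer loop
vertex -2.602 2.313 0.422
vertex -2.567 3.005 1.375
vertex -3.55 2.941 0.729
endloop
endfacet
facet normal -0.015 -0.837 -0.547
outer loop
vertex -2.06 2.878 -0.458
vertex -2.602 2.313 0.422
vertex -3.237 2.863 -0.403
endloop
endfacet
facet normal 0.538 0.136 -0.832
outer loop
vertex -1.69 3.919 -0.049
vertex -2.06 2.878 -0.458
vertex -2.673 3.855 -0.695
endloop
endfacet
facet normal 0.572 0.814 0.102
outer loop
vertex -2.003 3.997 1.083
vertex -1.69 3.919 -0.049
vertex -2.638 4.547 0.258
endloop
endfacet

endsolid
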